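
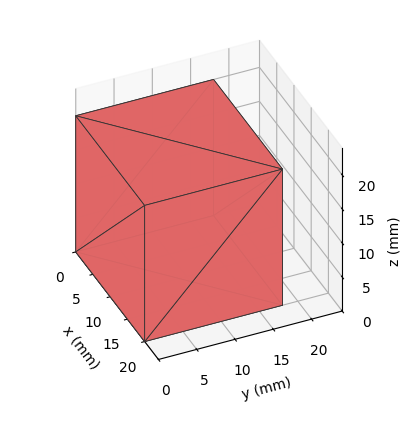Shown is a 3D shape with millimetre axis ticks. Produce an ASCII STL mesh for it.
Reading the render: the shape is a rectangular box, roughly 20 × 18 mm footprint and 20 mm tall (dimensions read to the nearest mm from the axis ticks). For the STL, each face is triangulated and given an outward normal.

solid part
  facet normal 0.0000 0.0000 -1.0000
    outer loop
      vertex 20.00 18.00 0.00
      vertex 20.00 0.00 0.00
      vertex 0.00 0.00 0.00
    endloop
  endfacet
  facet normal 0.0000 0.0000 -1.0000
    outer loop
      vertex 0.00 18.00 0.00
      vertex 20.00 18.00 0.00
      vertex 0.00 0.00 0.00
    endloop
  endfacet
  facet normal 0.0000 0.0000 1.0000
    outer loop
      vertex 0.00 0.00 20.00
      vertex 20.00 0.00 20.00
      vertex 20.00 18.00 20.00
    endloop
  endfacet
  facet normal 0.0000 0.0000 1.0000
    outer loop
      vertex 0.00 0.00 20.00
      vertex 20.00 18.00 20.00
      vertex 0.00 18.00 20.00
    endloop
  endfacet
  facet normal 0.0000 -1.0000 0.0000
    outer loop
      vertex 0.00 0.00 0.00
      vertex 20.00 0.00 0.00
      vertex 20.00 0.00 20.00
    endloop
  endfacet
  facet normal 0.0000 -1.0000 0.0000
    outer loop
      vertex 0.00 0.00 0.00
      vertex 20.00 0.00 20.00
      vertex 0.00 0.00 20.00
    endloop
  endfacet
  facet normal 0.0000 1.0000 0.0000
    outer loop
      vertex 20.00 18.00 20.00
      vertex 20.00 18.00 0.00
      vertex 0.00 18.00 0.00
    endloop
  endfacet
  facet normal 0.0000 1.0000 0.0000
    outer loop
      vertex 0.00 18.00 20.00
      vertex 20.00 18.00 20.00
      vertex 0.00 18.00 0.00
    endloop
  endfacet
  facet normal -1.0000 0.0000 0.0000
    outer loop
      vertex 0.00 18.00 20.00
      vertex 0.00 18.00 0.00
      vertex 0.00 0.00 0.00
    endloop
  endfacet
  facet normal -1.0000 0.0000 0.0000
    outer loop
      vertex 0.00 0.00 20.00
      vertex 0.00 18.00 20.00
      vertex 0.00 0.00 0.00
    endloop
  endfacet
  facet normal 1.0000 0.0000 0.0000
    outer loop
      vertex 20.00 0.00 0.00
      vertex 20.00 18.00 0.00
      vertex 20.00 18.00 20.00
    endloop
  endfacet
  facet normal 1.0000 0.0000 0.0000
    outer loop
      vertex 20.00 0.00 0.00
      vertex 20.00 18.00 20.00
      vertex 20.00 0.00 20.00
    endloop
  endfacet
endsolid part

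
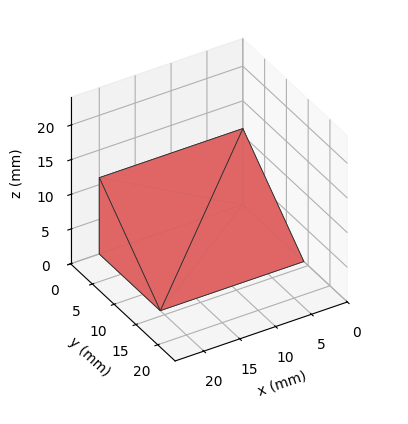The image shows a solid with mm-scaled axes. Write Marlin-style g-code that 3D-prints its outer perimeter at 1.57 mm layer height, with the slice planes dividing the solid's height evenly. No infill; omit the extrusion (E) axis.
Reading the render: the shape is a wedge (ramp): 20 × 14 mm base, rising to 11 mm along the y=0 edge and sloping linearly to z=0 at y=14 (dimensions read to the nearest mm from the axis ticks). For the g-code, the solid's height is divided into equal slices at the stated Δz and each level perimeter traced with G1 moves after a G0 lift.

; perimeter-only toolpath
G21 ; units = mm
G90 ; absolute positioning
G28 ; home
; layer 1
G0 Z1.57
G0 X0.00 Y0.00
G1 X20.00 Y0.00
G1 X20.00 Y12.00
G1 X0.00 Y12.00
G1 X0.00 Y0.00
; layer 2
G0 Z3.14
G0 X0.00 Y0.00
G1 X20.00 Y0.00
G1 X20.00 Y10.00
G1 X0.00 Y10.00
G1 X0.00 Y0.00
; layer 3
G0 Z4.71
G0 X0.00 Y0.00
G1 X20.00 Y0.00
G1 X20.00 Y8.00
G1 X0.00 Y8.00
G1 X0.00 Y0.00
; layer 4
G0 Z6.29
G0 X0.00 Y0.00
G1 X20.00 Y0.00
G1 X20.00 Y6.00
G1 X0.00 Y6.00
G1 X0.00 Y0.00
; layer 5
G0 Z7.86
G0 X0.00 Y0.00
G1 X20.00 Y0.00
G1 X20.00 Y4.00
G1 X0.00 Y4.00
G1 X0.00 Y0.00
; layer 6
G0 Z9.43
G0 X0.00 Y0.00
G1 X20.00 Y0.00
G1 X20.00 Y2.00
G1 X0.00 Y2.00
G1 X0.00 Y0.00
M2 ; end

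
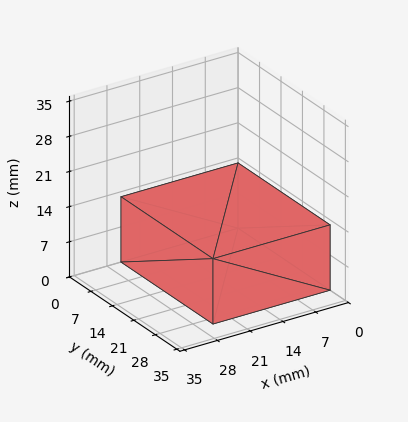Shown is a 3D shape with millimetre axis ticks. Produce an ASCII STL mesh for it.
Reading the render: the shape is a rectangular box, roughly 25 × 30 mm footprint and 13 mm tall (dimensions read to the nearest mm from the axis ticks). For the STL, each face is triangulated and given an outward normal.

solid part
  facet normal 0.0000 0.0000 -1.0000
    outer loop
      vertex 25.0 30.0 0.0
      vertex 25.0 0.0 0.0
      vertex 0.0 0.0 0.0
    endloop
  endfacet
  facet normal 0.0000 0.0000 -1.0000
    outer loop
      vertex 0.0 30.0 0.0
      vertex 25.0 30.0 0.0
      vertex 0.0 0.0 0.0
    endloop
  endfacet
  facet normal 0.0000 0.0000 1.0000
    outer loop
      vertex 0.0 0.0 13.0
      vertex 25.0 0.0 13.0
      vertex 25.0 30.0 13.0
    endloop
  endfacet
  facet normal 0.0000 0.0000 1.0000
    outer loop
      vertex 0.0 0.0 13.0
      vertex 25.0 30.0 13.0
      vertex 0.0 30.0 13.0
    endloop
  endfacet
  facet normal 0.0000 -1.0000 0.0000
    outer loop
      vertex 0.0 0.0 0.0
      vertex 25.0 0.0 0.0
      vertex 25.0 0.0 13.0
    endloop
  endfacet
  facet normal 0.0000 -1.0000 0.0000
    outer loop
      vertex 0.0 0.0 0.0
      vertex 25.0 0.0 13.0
      vertex 0.0 0.0 13.0
    endloop
  endfacet
  facet normal 0.0000 1.0000 0.0000
    outer loop
      vertex 25.0 30.0 13.0
      vertex 25.0 30.0 0.0
      vertex 0.0 30.0 0.0
    endloop
  endfacet
  facet normal 0.0000 1.0000 0.0000
    outer loop
      vertex 0.0 30.0 13.0
      vertex 25.0 30.0 13.0
      vertex 0.0 30.0 0.0
    endloop
  endfacet
  facet normal -1.0000 0.0000 0.0000
    outer loop
      vertex 0.0 30.0 13.0
      vertex 0.0 30.0 0.0
      vertex 0.0 0.0 0.0
    endloop
  endfacet
  facet normal -1.0000 0.0000 0.0000
    outer loop
      vertex 0.0 0.0 13.0
      vertex 0.0 30.0 13.0
      vertex 0.0 0.0 0.0
    endloop
  endfacet
  facet normal 1.0000 0.0000 0.0000
    outer loop
      vertex 25.0 0.0 0.0
      vertex 25.0 30.0 0.0
      vertex 25.0 30.0 13.0
    endloop
  endfacet
  facet normal 1.0000 0.0000 0.0000
    outer loop
      vertex 25.0 0.0 0.0
      vertex 25.0 30.0 13.0
      vertex 25.0 0.0 13.0
    endloop
  endfacet
endsolid part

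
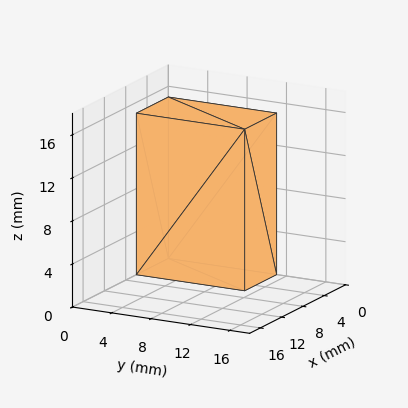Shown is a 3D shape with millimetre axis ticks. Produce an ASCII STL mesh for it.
Reading the render: the shape is a rectangular box, roughly 6 × 11 mm footprint and 15 mm tall (dimensions read to the nearest mm from the axis ticks). For the STL, each face is triangulated and given an outward normal.

solid part
  facet normal 0.0000 0.0000 -1.0000
    outer loop
      vertex 6.0 11.0 0.0
      vertex 6.0 0.0 0.0
      vertex 0.0 0.0 0.0
    endloop
  endfacet
  facet normal 0.0000 0.0000 -1.0000
    outer loop
      vertex 0.0 11.0 0.0
      vertex 6.0 11.0 0.0
      vertex 0.0 0.0 0.0
    endloop
  endfacet
  facet normal 0.0000 0.0000 1.0000
    outer loop
      vertex 0.0 0.0 15.0
      vertex 6.0 0.0 15.0
      vertex 6.0 11.0 15.0
    endloop
  endfacet
  facet normal 0.0000 0.0000 1.0000
    outer loop
      vertex 0.0 0.0 15.0
      vertex 6.0 11.0 15.0
      vertex 0.0 11.0 15.0
    endloop
  endfacet
  facet normal 0.0000 -1.0000 0.0000
    outer loop
      vertex 0.0 0.0 0.0
      vertex 6.0 0.0 0.0
      vertex 6.0 0.0 15.0
    endloop
  endfacet
  facet normal 0.0000 -1.0000 0.0000
    outer loop
      vertex 0.0 0.0 0.0
      vertex 6.0 0.0 15.0
      vertex 0.0 0.0 15.0
    endloop
  endfacet
  facet normal 0.0000 1.0000 0.0000
    outer loop
      vertex 6.0 11.0 15.0
      vertex 6.0 11.0 0.0
      vertex 0.0 11.0 0.0
    endloop
  endfacet
  facet normal 0.0000 1.0000 0.0000
    outer loop
      vertex 0.0 11.0 15.0
      vertex 6.0 11.0 15.0
      vertex 0.0 11.0 0.0
    endloop
  endfacet
  facet normal -1.0000 0.0000 0.0000
    outer loop
      vertex 0.0 11.0 15.0
      vertex 0.0 11.0 0.0
      vertex 0.0 0.0 0.0
    endloop
  endfacet
  facet normal -1.0000 0.0000 0.0000
    outer loop
      vertex 0.0 0.0 15.0
      vertex 0.0 11.0 15.0
      vertex 0.0 0.0 0.0
    endloop
  endfacet
  facet normal 1.0000 0.0000 0.0000
    outer loop
      vertex 6.0 0.0 0.0
      vertex 6.0 11.0 0.0
      vertex 6.0 11.0 15.0
    endloop
  endfacet
  facet normal 1.0000 0.0000 0.0000
    outer loop
      vertex 6.0 0.0 0.0
      vertex 6.0 11.0 15.0
      vertex 6.0 0.0 15.0
    endloop
  endfacet
endsolid part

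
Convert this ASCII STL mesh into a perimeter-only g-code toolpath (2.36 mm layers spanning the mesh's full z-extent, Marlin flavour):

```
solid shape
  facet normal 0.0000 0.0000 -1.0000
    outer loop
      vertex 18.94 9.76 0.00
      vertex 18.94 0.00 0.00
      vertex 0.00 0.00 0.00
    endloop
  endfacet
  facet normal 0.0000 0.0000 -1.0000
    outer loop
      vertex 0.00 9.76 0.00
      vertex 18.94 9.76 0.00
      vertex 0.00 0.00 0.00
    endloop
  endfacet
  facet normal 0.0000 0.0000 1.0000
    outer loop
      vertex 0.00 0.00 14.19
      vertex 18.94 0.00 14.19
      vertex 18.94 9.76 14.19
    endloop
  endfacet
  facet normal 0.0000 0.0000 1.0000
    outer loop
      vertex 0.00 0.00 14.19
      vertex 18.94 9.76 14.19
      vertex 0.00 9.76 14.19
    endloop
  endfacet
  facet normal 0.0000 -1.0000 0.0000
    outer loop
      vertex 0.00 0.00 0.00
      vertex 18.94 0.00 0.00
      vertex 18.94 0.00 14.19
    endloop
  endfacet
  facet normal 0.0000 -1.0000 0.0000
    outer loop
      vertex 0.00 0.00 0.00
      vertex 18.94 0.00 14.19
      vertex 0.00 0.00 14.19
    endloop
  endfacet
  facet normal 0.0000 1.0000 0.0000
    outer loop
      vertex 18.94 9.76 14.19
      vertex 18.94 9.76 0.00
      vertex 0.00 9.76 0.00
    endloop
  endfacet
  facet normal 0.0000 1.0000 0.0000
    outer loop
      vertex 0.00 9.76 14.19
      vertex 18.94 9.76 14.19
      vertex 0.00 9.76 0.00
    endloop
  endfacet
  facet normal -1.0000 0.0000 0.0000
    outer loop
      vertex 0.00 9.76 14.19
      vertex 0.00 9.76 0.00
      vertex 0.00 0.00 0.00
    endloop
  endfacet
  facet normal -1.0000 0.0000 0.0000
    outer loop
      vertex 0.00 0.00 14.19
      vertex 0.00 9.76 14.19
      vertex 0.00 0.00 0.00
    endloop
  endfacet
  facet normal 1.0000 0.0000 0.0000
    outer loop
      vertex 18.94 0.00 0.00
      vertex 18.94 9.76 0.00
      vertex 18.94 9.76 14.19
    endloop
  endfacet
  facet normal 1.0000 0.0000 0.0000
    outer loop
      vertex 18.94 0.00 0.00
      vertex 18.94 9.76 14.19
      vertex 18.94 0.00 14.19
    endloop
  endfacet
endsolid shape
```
; perimeter-only toolpath
G21 ; units = mm
G90 ; absolute positioning
G28 ; home
; layer 1
G0 Z2.36
G0 X0.00 Y0.00
G1 X18.94 Y0.00
G1 X18.94 Y9.76
G1 X0.00 Y9.76
G1 X0.00 Y0.00
; layer 2
G0 Z4.73
G0 X0.00 Y0.00
G1 X18.94 Y0.00
G1 X18.94 Y9.76
G1 X0.00 Y9.76
G1 X0.00 Y0.00
; layer 3
G0 Z7.09
G0 X0.00 Y0.00
G1 X18.94 Y0.00
G1 X18.94 Y9.76
G1 X0.00 Y9.76
G1 X0.00 Y0.00
; layer 4
G0 Z9.46
G0 X0.00 Y0.00
G1 X18.94 Y0.00
G1 X18.94 Y9.76
G1 X0.00 Y9.76
G1 X0.00 Y0.00
; layer 5
G0 Z11.82
G0 X0.00 Y0.00
G1 X18.94 Y0.00
G1 X18.94 Y9.76
G1 X0.00 Y9.76
G1 X0.00 Y0.00
; layer 6
G0 Z14.19
G0 X0.00 Y0.00
G1 X18.94 Y0.00
G1 X18.94 Y9.76
G1 X0.00 Y9.76
G1 X0.00 Y0.00
M2 ; end

The solid is a rectangular box, roughly 18.9 × 9.76 mm footprint and 14.2 mm tall. Slicing at Δz = 2.36 mm — 6 equal slices spanning the solid's height, so layer i sits at z = i·h/6 — gives 6 non-empty perimeters. Each is a 4-segment closed polygon; G0 lifts to the layer z and rapids to the start vertex, then G1 traces the edges.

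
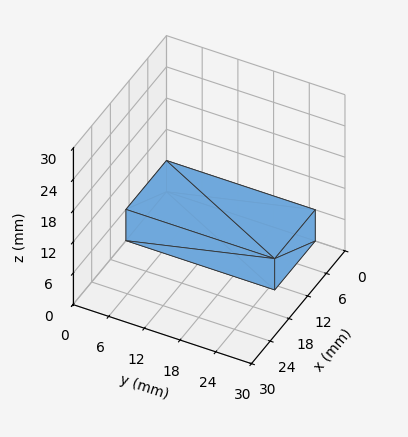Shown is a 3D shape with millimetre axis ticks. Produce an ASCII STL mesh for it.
Reading the render: the shape is a rectangular box, roughly 13 × 25 mm footprint and 6 mm tall (dimensions read to the nearest mm from the axis ticks). For the STL, each face is triangulated and given an outward normal.

solid part
  facet normal 0.0000 0.0000 -1.0000
    outer loop
      vertex 13.000 25.000 0.000
      vertex 13.000 0.000 0.000
      vertex 0.000 0.000 0.000
    endloop
  endfacet
  facet normal 0.0000 0.0000 -1.0000
    outer loop
      vertex 0.000 25.000 0.000
      vertex 13.000 25.000 0.000
      vertex 0.000 0.000 0.000
    endloop
  endfacet
  facet normal 0.0000 0.0000 1.0000
    outer loop
      vertex 0.000 0.000 6.000
      vertex 13.000 0.000 6.000
      vertex 13.000 25.000 6.000
    endloop
  endfacet
  facet normal 0.0000 0.0000 1.0000
    outer loop
      vertex 0.000 0.000 6.000
      vertex 13.000 25.000 6.000
      vertex 0.000 25.000 6.000
    endloop
  endfacet
  facet normal 0.0000 -1.0000 0.0000
    outer loop
      vertex 0.000 0.000 0.000
      vertex 13.000 0.000 0.000
      vertex 13.000 0.000 6.000
    endloop
  endfacet
  facet normal 0.0000 -1.0000 0.0000
    outer loop
      vertex 0.000 0.000 0.000
      vertex 13.000 0.000 6.000
      vertex 0.000 0.000 6.000
    endloop
  endfacet
  facet normal 0.0000 1.0000 0.0000
    outer loop
      vertex 13.000 25.000 6.000
      vertex 13.000 25.000 0.000
      vertex 0.000 25.000 0.000
    endloop
  endfacet
  facet normal 0.0000 1.0000 0.0000
    outer loop
      vertex 0.000 25.000 6.000
      vertex 13.000 25.000 6.000
      vertex 0.000 25.000 0.000
    endloop
  endfacet
  facet normal -1.0000 0.0000 0.0000
    outer loop
      vertex 0.000 25.000 6.000
      vertex 0.000 25.000 0.000
      vertex 0.000 0.000 0.000
    endloop
  endfacet
  facet normal -1.0000 0.0000 0.0000
    outer loop
      vertex 0.000 0.000 6.000
      vertex 0.000 25.000 6.000
      vertex 0.000 0.000 0.000
    endloop
  endfacet
  facet normal 1.0000 0.0000 0.0000
    outer loop
      vertex 13.000 0.000 0.000
      vertex 13.000 25.000 0.000
      vertex 13.000 25.000 6.000
    endloop
  endfacet
  facet normal 1.0000 0.0000 0.0000
    outer loop
      vertex 13.000 0.000 0.000
      vertex 13.000 25.000 6.000
      vertex 13.000 0.000 6.000
    endloop
  endfacet
endsolid part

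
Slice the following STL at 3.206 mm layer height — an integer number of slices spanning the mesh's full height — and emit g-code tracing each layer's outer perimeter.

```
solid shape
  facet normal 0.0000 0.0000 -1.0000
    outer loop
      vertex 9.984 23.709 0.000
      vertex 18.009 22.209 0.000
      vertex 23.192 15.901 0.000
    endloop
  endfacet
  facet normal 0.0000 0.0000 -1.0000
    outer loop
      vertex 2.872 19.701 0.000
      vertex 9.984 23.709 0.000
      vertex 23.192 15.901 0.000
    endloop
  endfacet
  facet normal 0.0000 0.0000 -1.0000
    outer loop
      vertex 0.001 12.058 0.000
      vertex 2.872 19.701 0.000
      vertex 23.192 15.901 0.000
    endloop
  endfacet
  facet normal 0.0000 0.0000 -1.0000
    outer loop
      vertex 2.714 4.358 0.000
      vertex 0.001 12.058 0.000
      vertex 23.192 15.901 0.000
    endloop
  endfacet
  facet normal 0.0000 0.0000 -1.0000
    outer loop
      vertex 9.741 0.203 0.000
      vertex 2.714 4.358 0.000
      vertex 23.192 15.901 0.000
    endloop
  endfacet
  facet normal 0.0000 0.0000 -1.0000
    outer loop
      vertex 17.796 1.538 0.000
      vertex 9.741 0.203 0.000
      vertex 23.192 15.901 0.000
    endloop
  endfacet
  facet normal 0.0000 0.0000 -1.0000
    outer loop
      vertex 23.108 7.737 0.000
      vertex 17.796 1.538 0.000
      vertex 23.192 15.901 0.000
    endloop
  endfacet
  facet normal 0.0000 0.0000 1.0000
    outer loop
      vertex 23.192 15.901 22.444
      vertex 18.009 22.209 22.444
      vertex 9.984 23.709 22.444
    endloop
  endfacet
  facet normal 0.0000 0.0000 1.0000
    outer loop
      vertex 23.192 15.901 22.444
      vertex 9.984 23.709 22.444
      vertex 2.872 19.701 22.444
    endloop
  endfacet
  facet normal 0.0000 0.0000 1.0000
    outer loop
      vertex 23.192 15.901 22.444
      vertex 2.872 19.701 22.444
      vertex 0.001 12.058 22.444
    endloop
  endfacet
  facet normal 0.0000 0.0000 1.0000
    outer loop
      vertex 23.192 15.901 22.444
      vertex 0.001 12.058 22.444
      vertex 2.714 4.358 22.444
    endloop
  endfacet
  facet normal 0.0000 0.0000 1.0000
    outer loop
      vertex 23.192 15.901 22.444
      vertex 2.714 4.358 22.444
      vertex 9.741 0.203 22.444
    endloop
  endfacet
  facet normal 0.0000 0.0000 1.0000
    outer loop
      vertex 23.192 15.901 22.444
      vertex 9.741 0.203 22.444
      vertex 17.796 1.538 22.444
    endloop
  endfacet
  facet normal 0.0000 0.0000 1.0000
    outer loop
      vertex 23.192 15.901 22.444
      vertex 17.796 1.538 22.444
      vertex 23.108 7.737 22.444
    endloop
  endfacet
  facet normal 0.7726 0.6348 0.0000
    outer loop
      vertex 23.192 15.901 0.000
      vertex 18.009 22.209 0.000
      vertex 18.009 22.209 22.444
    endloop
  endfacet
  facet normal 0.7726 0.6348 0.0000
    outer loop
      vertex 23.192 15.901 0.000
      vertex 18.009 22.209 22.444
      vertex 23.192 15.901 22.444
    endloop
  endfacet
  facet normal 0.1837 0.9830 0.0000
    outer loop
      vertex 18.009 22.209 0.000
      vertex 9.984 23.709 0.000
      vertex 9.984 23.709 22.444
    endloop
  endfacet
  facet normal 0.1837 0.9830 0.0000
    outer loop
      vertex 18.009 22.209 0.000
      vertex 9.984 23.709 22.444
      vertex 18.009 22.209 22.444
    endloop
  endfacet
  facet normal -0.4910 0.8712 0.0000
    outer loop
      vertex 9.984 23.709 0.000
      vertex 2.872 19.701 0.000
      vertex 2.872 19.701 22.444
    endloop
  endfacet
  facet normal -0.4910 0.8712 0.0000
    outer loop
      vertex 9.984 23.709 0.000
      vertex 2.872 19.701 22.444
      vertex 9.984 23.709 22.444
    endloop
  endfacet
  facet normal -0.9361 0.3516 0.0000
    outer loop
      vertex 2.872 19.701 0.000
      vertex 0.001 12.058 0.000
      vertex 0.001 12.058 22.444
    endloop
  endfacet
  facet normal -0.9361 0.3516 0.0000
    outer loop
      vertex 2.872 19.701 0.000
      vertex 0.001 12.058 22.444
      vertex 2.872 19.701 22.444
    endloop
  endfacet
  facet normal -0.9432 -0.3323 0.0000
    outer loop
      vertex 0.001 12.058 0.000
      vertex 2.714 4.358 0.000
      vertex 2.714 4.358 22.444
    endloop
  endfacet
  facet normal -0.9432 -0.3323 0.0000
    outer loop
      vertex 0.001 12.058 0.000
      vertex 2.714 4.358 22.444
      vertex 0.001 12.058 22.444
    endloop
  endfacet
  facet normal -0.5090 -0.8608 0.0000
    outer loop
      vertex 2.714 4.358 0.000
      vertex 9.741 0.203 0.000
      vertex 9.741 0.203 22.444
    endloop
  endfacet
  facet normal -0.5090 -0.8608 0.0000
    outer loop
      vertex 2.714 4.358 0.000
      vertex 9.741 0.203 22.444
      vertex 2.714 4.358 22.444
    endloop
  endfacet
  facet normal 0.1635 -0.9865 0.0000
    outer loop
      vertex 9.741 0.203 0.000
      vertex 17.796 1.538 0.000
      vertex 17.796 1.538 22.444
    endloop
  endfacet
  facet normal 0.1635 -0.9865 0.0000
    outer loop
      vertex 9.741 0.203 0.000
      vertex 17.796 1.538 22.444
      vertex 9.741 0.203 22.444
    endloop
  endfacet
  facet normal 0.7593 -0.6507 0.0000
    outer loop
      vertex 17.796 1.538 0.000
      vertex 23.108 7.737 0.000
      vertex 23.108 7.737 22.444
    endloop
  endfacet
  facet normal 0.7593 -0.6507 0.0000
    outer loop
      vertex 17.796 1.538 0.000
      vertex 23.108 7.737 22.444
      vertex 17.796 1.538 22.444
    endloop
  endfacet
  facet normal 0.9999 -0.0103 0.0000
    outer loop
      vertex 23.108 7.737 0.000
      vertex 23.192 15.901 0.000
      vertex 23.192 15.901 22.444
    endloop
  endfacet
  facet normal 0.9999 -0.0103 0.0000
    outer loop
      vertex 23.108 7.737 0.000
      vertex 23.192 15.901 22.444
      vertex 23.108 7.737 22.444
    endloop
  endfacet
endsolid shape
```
; perimeter-only toolpath
G21 ; units = mm
G90 ; absolute positioning
G28 ; home
; layer 1
G0 Z3.206
G0 X23.192 Y15.901
G1 X18.009 Y22.209
G1 X9.984 Y23.709
G1 X2.872 Y19.701
G1 X0.001 Y12.058
G1 X2.714 Y4.358
G1 X9.741 Y0.203
G1 X17.796 Y1.538
G1 X23.108 Y7.737
G1 X23.192 Y15.901
; layer 2
G0 Z6.413
G0 X23.192 Y15.901
G1 X18.009 Y22.209
G1 X9.984 Y23.709
G1 X2.872 Y19.701
G1 X0.001 Y12.058
G1 X2.714 Y4.358
G1 X9.741 Y0.203
G1 X17.796 Y1.538
G1 X23.108 Y7.737
G1 X23.192 Y15.901
; layer 3
G0 Z9.619
G0 X23.192 Y15.901
G1 X18.009 Y22.209
G1 X9.984 Y23.709
G1 X2.872 Y19.701
G1 X0.001 Y12.058
G1 X2.714 Y4.358
G1 X9.741 Y0.203
G1 X17.796 Y1.538
G1 X23.108 Y7.737
G1 X23.192 Y15.901
; layer 4
G0 Z12.825
G0 X23.192 Y15.901
G1 X18.009 Y22.209
G1 X9.984 Y23.709
G1 X2.872 Y19.701
G1 X0.001 Y12.058
G1 X2.714 Y4.358
G1 X9.741 Y0.203
G1 X17.796 Y1.538
G1 X23.108 Y7.737
G1 X23.192 Y15.901
; layer 5
G0 Z16.031
G0 X23.192 Y15.901
G1 X18.009 Y22.209
G1 X9.984 Y23.709
G1 X2.872 Y19.701
G1 X0.001 Y12.058
G1 X2.714 Y4.358
G1 X9.741 Y0.203
G1 X17.796 Y1.538
G1 X23.108 Y7.737
G1 X23.192 Y15.901
; layer 6
G0 Z19.238
G0 X23.192 Y15.901
G1 X18.009 Y22.209
G1 X9.984 Y23.709
G1 X2.872 Y19.701
G1 X0.001 Y12.058
G1 X2.714 Y4.358
G1 X9.741 Y0.203
G1 X17.796 Y1.538
G1 X23.108 Y7.737
G1 X23.192 Y15.901
; layer 7
G0 Z22.444
G0 X23.192 Y15.901
G1 X18.009 Y22.209
G1 X9.984 Y23.709
G1 X2.872 Y19.701
G1 X0.001 Y12.058
G1 X2.714 Y4.358
G1 X9.741 Y0.203
G1 X17.796 Y1.538
G1 X23.108 Y7.737
G1 X23.192 Y15.901
M2 ; end

The solid is a regular 9-sided prism (a cylinder approximated with 9 flat sides), circumscribed radius ≈ 11.9 mm, height ≈ 22.4 mm. Slicing at Δz = 3.206 mm — 7 equal slices spanning the solid's height, so layer i sits at z = i·h/7 — gives 7 non-empty perimeters. Each is a 9-segment closed polygon; G0 lifts to the layer z and rapids to the start vertex, then G1 traces the edges.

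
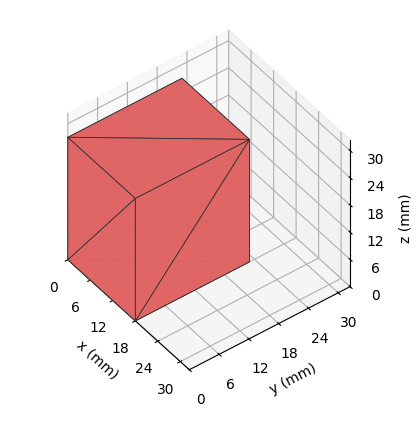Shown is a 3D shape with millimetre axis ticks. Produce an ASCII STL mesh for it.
Reading the render: the shape is a rectangular box, roughly 18 × 23 mm footprint and 27 mm tall (dimensions read to the nearest mm from the axis ticks). For the STL, each face is triangulated and given an outward normal.

solid part
  facet normal 0.0000 0.0000 -1.0000
    outer loop
      vertex 18.0 23.0 0.0
      vertex 18.0 0.0 0.0
      vertex 0.0 0.0 0.0
    endloop
  endfacet
  facet normal 0.0000 0.0000 -1.0000
    outer loop
      vertex 0.0 23.0 0.0
      vertex 18.0 23.0 0.0
      vertex 0.0 0.0 0.0
    endloop
  endfacet
  facet normal 0.0000 0.0000 1.0000
    outer loop
      vertex 0.0 0.0 27.0
      vertex 18.0 0.0 27.0
      vertex 18.0 23.0 27.0
    endloop
  endfacet
  facet normal 0.0000 0.0000 1.0000
    outer loop
      vertex 0.0 0.0 27.0
      vertex 18.0 23.0 27.0
      vertex 0.0 23.0 27.0
    endloop
  endfacet
  facet normal 0.0000 -1.0000 0.0000
    outer loop
      vertex 0.0 0.0 0.0
      vertex 18.0 0.0 0.0
      vertex 18.0 0.0 27.0
    endloop
  endfacet
  facet normal 0.0000 -1.0000 0.0000
    outer loop
      vertex 0.0 0.0 0.0
      vertex 18.0 0.0 27.0
      vertex 0.0 0.0 27.0
    endloop
  endfacet
  facet normal 0.0000 1.0000 0.0000
    outer loop
      vertex 18.0 23.0 27.0
      vertex 18.0 23.0 0.0
      vertex 0.0 23.0 0.0
    endloop
  endfacet
  facet normal 0.0000 1.0000 0.0000
    outer loop
      vertex 0.0 23.0 27.0
      vertex 18.0 23.0 27.0
      vertex 0.0 23.0 0.0
    endloop
  endfacet
  facet normal -1.0000 0.0000 0.0000
    outer loop
      vertex 0.0 23.0 27.0
      vertex 0.0 23.0 0.0
      vertex 0.0 0.0 0.0
    endloop
  endfacet
  facet normal -1.0000 0.0000 0.0000
    outer loop
      vertex 0.0 0.0 27.0
      vertex 0.0 23.0 27.0
      vertex 0.0 0.0 0.0
    endloop
  endfacet
  facet normal 1.0000 0.0000 0.0000
    outer loop
      vertex 18.0 0.0 0.0
      vertex 18.0 23.0 0.0
      vertex 18.0 23.0 27.0
    endloop
  endfacet
  facet normal 1.0000 0.0000 0.0000
    outer loop
      vertex 18.0 0.0 0.0
      vertex 18.0 23.0 27.0
      vertex 18.0 0.0 27.0
    endloop
  endfacet
endsolid part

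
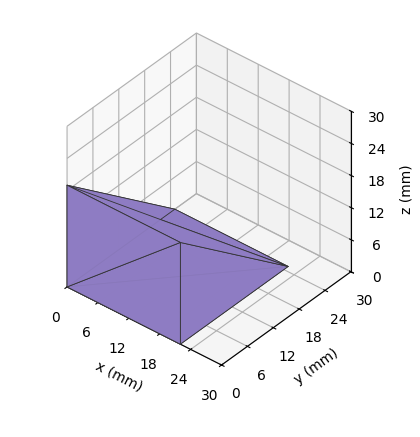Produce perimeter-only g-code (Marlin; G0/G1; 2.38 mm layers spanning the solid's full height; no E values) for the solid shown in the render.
Reading the render: the shape is a wedge (ramp): 22 × 25 mm base, rising to 19 mm along the y=0 edge and sloping linearly to z=0 at y=25 (dimensions read to the nearest mm from the axis ticks). For the g-code, the solid's height is divided into equal slices at the stated Δz and each level perimeter traced with G1 moves after a G0 lift.

; perimeter-only toolpath
G21 ; units = mm
G90 ; absolute positioning
G28 ; home
; layer 1
G0 Z2.38
G0 X0.00 Y0.00
G1 X22.00 Y0.00
G1 X22.00 Y21.88
G1 X0.00 Y21.88
G1 X0.00 Y0.00
; layer 2
G0 Z4.75
G0 X0.00 Y0.00
G1 X22.00 Y0.00
G1 X22.00 Y18.75
G1 X0.00 Y18.75
G1 X0.00 Y0.00
; layer 3
G0 Z7.12
G0 X0.00 Y0.00
G1 X22.00 Y0.00
G1 X22.00 Y15.62
G1 X0.00 Y15.62
G1 X0.00 Y0.00
; layer 4
G0 Z9.50
G0 X0.00 Y0.00
G1 X22.00 Y0.00
G1 X22.00 Y12.50
G1 X0.00 Y12.50
G1 X0.00 Y0.00
; layer 5
G0 Z11.88
G0 X0.00 Y0.00
G1 X22.00 Y0.00
G1 X22.00 Y9.38
G1 X0.00 Y9.38
G1 X0.00 Y0.00
; layer 6
G0 Z14.25
G0 X0.00 Y0.00
G1 X22.00 Y0.00
G1 X22.00 Y6.25
G1 X0.00 Y6.25
G1 X0.00 Y0.00
; layer 7
G0 Z16.62
G0 X0.00 Y0.00
G1 X22.00 Y0.00
G1 X22.00 Y3.12
G1 X0.00 Y3.12
G1 X0.00 Y0.00
M2 ; end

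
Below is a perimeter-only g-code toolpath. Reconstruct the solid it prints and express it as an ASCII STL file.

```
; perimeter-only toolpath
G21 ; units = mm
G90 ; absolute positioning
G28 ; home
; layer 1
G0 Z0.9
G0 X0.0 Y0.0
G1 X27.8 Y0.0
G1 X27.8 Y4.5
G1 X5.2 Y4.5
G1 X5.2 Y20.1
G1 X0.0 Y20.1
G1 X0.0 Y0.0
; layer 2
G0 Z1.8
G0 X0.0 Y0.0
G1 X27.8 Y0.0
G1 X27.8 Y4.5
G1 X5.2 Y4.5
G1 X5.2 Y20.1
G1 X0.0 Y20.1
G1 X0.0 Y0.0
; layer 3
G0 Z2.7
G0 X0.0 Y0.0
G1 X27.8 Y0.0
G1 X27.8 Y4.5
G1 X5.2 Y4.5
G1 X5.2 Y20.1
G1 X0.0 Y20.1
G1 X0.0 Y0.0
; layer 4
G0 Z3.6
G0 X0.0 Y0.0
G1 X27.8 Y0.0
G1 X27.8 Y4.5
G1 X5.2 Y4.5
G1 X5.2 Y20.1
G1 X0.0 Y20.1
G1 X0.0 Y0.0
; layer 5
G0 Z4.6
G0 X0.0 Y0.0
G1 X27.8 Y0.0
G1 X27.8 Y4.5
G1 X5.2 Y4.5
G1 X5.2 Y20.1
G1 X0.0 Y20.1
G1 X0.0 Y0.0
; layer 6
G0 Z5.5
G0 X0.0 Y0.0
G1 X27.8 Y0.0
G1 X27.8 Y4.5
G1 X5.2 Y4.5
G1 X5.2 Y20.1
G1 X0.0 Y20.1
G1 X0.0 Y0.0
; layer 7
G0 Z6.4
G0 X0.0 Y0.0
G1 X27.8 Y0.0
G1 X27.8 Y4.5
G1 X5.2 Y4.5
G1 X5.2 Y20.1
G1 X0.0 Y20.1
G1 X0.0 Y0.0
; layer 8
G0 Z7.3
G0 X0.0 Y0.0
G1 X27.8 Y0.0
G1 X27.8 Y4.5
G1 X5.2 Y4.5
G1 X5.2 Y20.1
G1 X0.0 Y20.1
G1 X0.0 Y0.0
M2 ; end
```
solid part
  facet normal 0.0000 0.0000 -1.0000
    outer loop
      vertex 27.8 4.5 0.0
      vertex 27.8 0.0 0.0
      vertex 0.0 0.0 0.0
    endloop
  endfacet
  facet normal 0.0000 0.0000 -1.0000
    outer loop
      vertex 5.2 4.5 0.0
      vertex 27.8 4.5 0.0
      vertex 0.0 0.0 0.0
    endloop
  endfacet
  facet normal 0.0000 0.0000 -1.0000
    outer loop
      vertex 5.2 20.1 0.0
      vertex 5.2 4.5 0.0
      vertex 0.0 0.0 0.0
    endloop
  endfacet
  facet normal 0.0000 0.0000 -1.0000
    outer loop
      vertex 0.0 20.1 0.0
      vertex 5.2 20.1 0.0
      vertex 0.0 0.0 0.0
    endloop
  endfacet
  facet normal 0.0000 0.0000 1.0000
    outer loop
      vertex 0.0 0.0 7.3
      vertex 27.8 0.0 7.3
      vertex 27.8 4.5 7.3
    endloop
  endfacet
  facet normal 0.0000 0.0000 1.0000
    outer loop
      vertex 0.0 0.0 7.3
      vertex 27.8 4.5 7.3
      vertex 5.2 4.5 7.3
    endloop
  endfacet
  facet normal 0.0000 0.0000 1.0000
    outer loop
      vertex 0.0 0.0 7.3
      vertex 5.2 4.5 7.3
      vertex 5.2 20.1 7.3
    endloop
  endfacet
  facet normal 0.0000 0.0000 1.0000
    outer loop
      vertex 0.0 0.0 7.3
      vertex 5.2 20.1 7.3
      vertex 0.0 20.1 7.3
    endloop
  endfacet
  facet normal 0.0000 -1.0000 0.0000
    outer loop
      vertex 0.0 0.0 0.0
      vertex 27.8 0.0 0.0
      vertex 27.8 0.0 7.3
    endloop
  endfacet
  facet normal 0.0000 -1.0000 0.0000
    outer loop
      vertex 0.0 0.0 0.0
      vertex 27.8 0.0 7.3
      vertex 0.0 0.0 7.3
    endloop
  endfacet
  facet normal 1.0000 0.0000 0.0000
    outer loop
      vertex 27.8 0.0 0.0
      vertex 27.8 4.5 0.0
      vertex 27.8 4.5 7.3
    endloop
  endfacet
  facet normal 1.0000 0.0000 0.0000
    outer loop
      vertex 27.8 0.0 0.0
      vertex 27.8 4.5 7.3
      vertex 27.8 0.0 7.3
    endloop
  endfacet
  facet normal 0.0000 1.0000 0.0000
    outer loop
      vertex 27.8 4.5 0.0
      vertex 5.2 4.5 0.0
      vertex 5.2 4.5 7.3
    endloop
  endfacet
  facet normal 0.0000 1.0000 0.0000
    outer loop
      vertex 27.8 4.5 0.0
      vertex 5.2 4.5 7.3
      vertex 27.8 4.5 7.3
    endloop
  endfacet
  facet normal 1.0000 0.0000 0.0000
    outer loop
      vertex 5.2 4.5 0.0
      vertex 5.2 20.1 0.0
      vertex 5.2 20.1 7.3
    endloop
  endfacet
  facet normal 1.0000 0.0000 0.0000
    outer loop
      vertex 5.2 4.5 0.0
      vertex 5.2 20.1 7.3
      vertex 5.2 4.5 7.3
    endloop
  endfacet
  facet normal 0.0000 1.0000 0.0000
    outer loop
      vertex 5.2 20.1 0.0
      vertex 0.0 20.1 0.0
      vertex 0.0 20.1 7.3
    endloop
  endfacet
  facet normal 0.0000 1.0000 0.0000
    outer loop
      vertex 5.2 20.1 0.0
      vertex 0.0 20.1 7.3
      vertex 5.2 20.1 7.3
    endloop
  endfacet
  facet normal -1.0000 0.0000 0.0000
    outer loop
      vertex 0.0 20.1 0.0
      vertex 0.0 0.0 0.0
      vertex 0.0 0.0 7.3
    endloop
  endfacet
  facet normal -1.0000 0.0000 0.0000
    outer loop
      vertex 0.0 20.1 0.0
      vertex 0.0 0.0 7.3
      vertex 0.0 20.1 7.3
    endloop
  endfacet
endsolid part

The G0 Z moves step by Δz≈0.9 mm. Every layer's G1 loop is the same polygon, so the solid is a straight extrusion of it from z=0 to z≈7.3. Closing with flat bottom and top caps and triangulating gives 20 facets — an L-shaped prism: outer 27.8 × 20.1 mm, arm thicknesses ≈ 4.5 mm (horizontal) and 5.2 mm (vertical), extruded 7.3 mm in z.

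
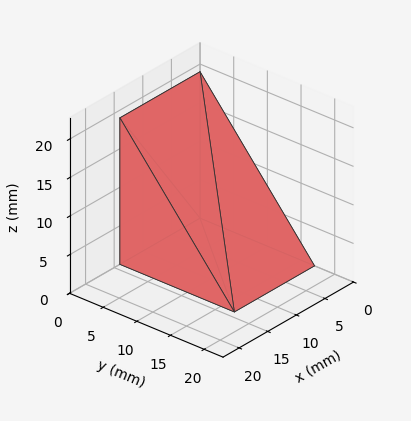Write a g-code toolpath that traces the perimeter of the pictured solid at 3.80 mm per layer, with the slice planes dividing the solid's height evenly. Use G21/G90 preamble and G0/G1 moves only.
Reading the render: the shape is a wedge (ramp): 14 × 17 mm base, rising to 19 mm along the y=0 edge and sloping linearly to z=0 at y=17 (dimensions read to the nearest mm from the axis ticks). For the g-code, the solid's height is divided into equal slices at the stated Δz and each level perimeter traced with G1 moves after a G0 lift.

; perimeter-only toolpath
G21 ; units = mm
G90 ; absolute positioning
G28 ; home
; layer 1
G0 Z3.80
G0 X0.00 Y0.00
G1 X14.00 Y0.00
G1 X14.00 Y13.60
G1 X0.00 Y13.60
G1 X0.00 Y0.00
; layer 2
G0 Z7.60
G0 X0.00 Y0.00
G1 X14.00 Y0.00
G1 X14.00 Y10.20
G1 X0.00 Y10.20
G1 X0.00 Y0.00
; layer 3
G0 Z11.40
G0 X0.00 Y0.00
G1 X14.00 Y0.00
G1 X14.00 Y6.80
G1 X0.00 Y6.80
G1 X0.00 Y0.00
; layer 4
G0 Z15.20
G0 X0.00 Y0.00
G1 X14.00 Y0.00
G1 X14.00 Y3.40
G1 X0.00 Y3.40
G1 X0.00 Y0.00
M2 ; end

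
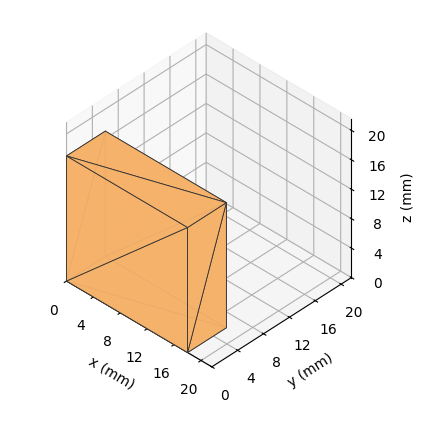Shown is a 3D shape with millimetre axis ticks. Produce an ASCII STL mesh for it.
Reading the render: the shape is a rectangular box, roughly 18 × 6 mm footprint and 17 mm tall (dimensions read to the nearest mm from the axis ticks). For the STL, each face is triangulated and given an outward normal.

solid part
  facet normal 0.0000 0.0000 -1.0000
    outer loop
      vertex 18.0 6.0 0.0
      vertex 18.0 0.0 0.0
      vertex 0.0 0.0 0.0
    endloop
  endfacet
  facet normal 0.0000 0.0000 -1.0000
    outer loop
      vertex 0.0 6.0 0.0
      vertex 18.0 6.0 0.0
      vertex 0.0 0.0 0.0
    endloop
  endfacet
  facet normal 0.0000 0.0000 1.0000
    outer loop
      vertex 0.0 0.0 17.0
      vertex 18.0 0.0 17.0
      vertex 18.0 6.0 17.0
    endloop
  endfacet
  facet normal 0.0000 0.0000 1.0000
    outer loop
      vertex 0.0 0.0 17.0
      vertex 18.0 6.0 17.0
      vertex 0.0 6.0 17.0
    endloop
  endfacet
  facet normal 0.0000 -1.0000 0.0000
    outer loop
      vertex 0.0 0.0 0.0
      vertex 18.0 0.0 0.0
      vertex 18.0 0.0 17.0
    endloop
  endfacet
  facet normal 0.0000 -1.0000 0.0000
    outer loop
      vertex 0.0 0.0 0.0
      vertex 18.0 0.0 17.0
      vertex 0.0 0.0 17.0
    endloop
  endfacet
  facet normal 0.0000 1.0000 0.0000
    outer loop
      vertex 18.0 6.0 17.0
      vertex 18.0 6.0 0.0
      vertex 0.0 6.0 0.0
    endloop
  endfacet
  facet normal 0.0000 1.0000 0.0000
    outer loop
      vertex 0.0 6.0 17.0
      vertex 18.0 6.0 17.0
      vertex 0.0 6.0 0.0
    endloop
  endfacet
  facet normal -1.0000 0.0000 0.0000
    outer loop
      vertex 0.0 6.0 17.0
      vertex 0.0 6.0 0.0
      vertex 0.0 0.0 0.0
    endloop
  endfacet
  facet normal -1.0000 0.0000 0.0000
    outer loop
      vertex 0.0 0.0 17.0
      vertex 0.0 6.0 17.0
      vertex 0.0 0.0 0.0
    endloop
  endfacet
  facet normal 1.0000 0.0000 0.0000
    outer loop
      vertex 18.0 0.0 0.0
      vertex 18.0 6.0 0.0
      vertex 18.0 6.0 17.0
    endloop
  endfacet
  facet normal 1.0000 0.0000 0.0000
    outer loop
      vertex 18.0 0.0 0.0
      vertex 18.0 6.0 17.0
      vertex 18.0 0.0 17.0
    endloop
  endfacet
endsolid part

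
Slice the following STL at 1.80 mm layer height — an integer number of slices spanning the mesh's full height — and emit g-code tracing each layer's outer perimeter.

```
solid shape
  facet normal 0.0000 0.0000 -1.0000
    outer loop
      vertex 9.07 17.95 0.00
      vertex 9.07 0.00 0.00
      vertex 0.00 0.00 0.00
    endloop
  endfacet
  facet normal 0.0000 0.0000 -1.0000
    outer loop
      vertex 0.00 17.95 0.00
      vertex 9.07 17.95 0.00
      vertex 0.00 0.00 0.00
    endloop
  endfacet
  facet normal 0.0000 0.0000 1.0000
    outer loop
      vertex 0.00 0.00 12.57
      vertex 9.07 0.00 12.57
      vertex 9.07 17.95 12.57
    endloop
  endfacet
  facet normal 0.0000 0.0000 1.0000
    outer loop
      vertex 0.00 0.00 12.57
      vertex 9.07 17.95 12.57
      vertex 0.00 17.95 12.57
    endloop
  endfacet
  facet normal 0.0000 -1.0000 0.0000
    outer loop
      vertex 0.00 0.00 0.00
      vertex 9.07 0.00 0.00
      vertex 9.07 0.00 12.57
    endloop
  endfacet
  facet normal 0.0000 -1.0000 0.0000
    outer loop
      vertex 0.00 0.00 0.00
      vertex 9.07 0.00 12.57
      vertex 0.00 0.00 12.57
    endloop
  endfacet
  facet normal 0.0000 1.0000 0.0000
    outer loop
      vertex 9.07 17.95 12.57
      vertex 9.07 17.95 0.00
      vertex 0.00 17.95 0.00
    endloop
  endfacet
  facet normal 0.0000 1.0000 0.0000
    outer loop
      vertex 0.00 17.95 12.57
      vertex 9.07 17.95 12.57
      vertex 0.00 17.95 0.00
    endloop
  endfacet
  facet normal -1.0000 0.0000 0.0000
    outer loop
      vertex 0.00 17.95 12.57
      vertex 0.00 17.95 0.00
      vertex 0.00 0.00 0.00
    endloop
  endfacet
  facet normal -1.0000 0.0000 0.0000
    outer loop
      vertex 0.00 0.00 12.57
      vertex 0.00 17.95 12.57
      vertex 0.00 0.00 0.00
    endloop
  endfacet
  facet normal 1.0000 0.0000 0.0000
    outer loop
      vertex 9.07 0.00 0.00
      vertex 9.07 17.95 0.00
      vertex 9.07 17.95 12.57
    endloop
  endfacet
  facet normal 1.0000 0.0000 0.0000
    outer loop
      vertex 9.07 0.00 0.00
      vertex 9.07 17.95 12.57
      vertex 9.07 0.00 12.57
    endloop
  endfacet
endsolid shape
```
; perimeter-only toolpath
G21 ; units = mm
G90 ; absolute positioning
G28 ; home
; layer 1
G0 Z1.80
G0 X0.00 Y0.00
G1 X9.07 Y0.00
G1 X9.07 Y17.95
G1 X0.00 Y17.95
G1 X0.00 Y0.00
; layer 2
G0 Z3.59
G0 X0.00 Y0.00
G1 X9.07 Y0.00
G1 X9.07 Y17.95
G1 X0.00 Y17.95
G1 X0.00 Y0.00
; layer 3
G0 Z5.39
G0 X0.00 Y0.00
G1 X9.07 Y0.00
G1 X9.07 Y17.95
G1 X0.00 Y17.95
G1 X0.00 Y0.00
; layer 4
G0 Z7.18
G0 X0.00 Y0.00
G1 X9.07 Y0.00
G1 X9.07 Y17.95
G1 X0.00 Y17.95
G1 X0.00 Y0.00
; layer 5
G0 Z8.98
G0 X0.00 Y0.00
G1 X9.07 Y0.00
G1 X9.07 Y17.95
G1 X0.00 Y17.95
G1 X0.00 Y0.00
; layer 6
G0 Z10.77
G0 X0.00 Y0.00
G1 X9.07 Y0.00
G1 X9.07 Y17.95
G1 X0.00 Y17.95
G1 X0.00 Y0.00
; layer 7
G0 Z12.57
G0 X0.00 Y0.00
G1 X9.07 Y0.00
G1 X9.07 Y17.95
G1 X0.00 Y17.95
G1 X0.00 Y0.00
M2 ; end

The solid is a rectangular box, roughly 9.07 × 17.9 mm footprint and 12.6 mm tall. Slicing at Δz = 1.80 mm — 7 equal slices spanning the solid's height, so layer i sits at z = i·h/7 — gives 7 non-empty perimeters. Each is a 4-segment closed polygon; G0 lifts to the layer z and rapids to the start vertex, then G1 traces the edges.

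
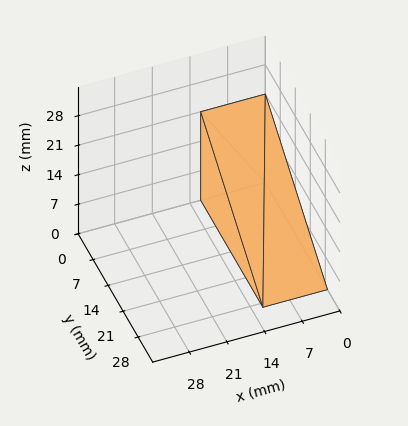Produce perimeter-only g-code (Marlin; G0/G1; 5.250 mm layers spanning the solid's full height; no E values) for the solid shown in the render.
Reading the render: the shape is a wedge (ramp): 12 × 29 mm base, rising to 21 mm along the y=0 edge and sloping linearly to z=0 at y=29 (dimensions read to the nearest mm from the axis ticks). For the g-code, the solid's height is divided into equal slices at the stated Δz and each level perimeter traced with G1 moves after a G0 lift.

; perimeter-only toolpath
G21 ; units = mm
G90 ; absolute positioning
G28 ; home
; layer 1
G0 Z5.250
G0 X0.000 Y0.000
G1 X12.000 Y0.000
G1 X12.000 Y21.750
G1 X0.000 Y21.750
G1 X0.000 Y0.000
; layer 2
G0 Z10.500
G0 X0.000 Y0.000
G1 X12.000 Y0.000
G1 X12.000 Y14.500
G1 X0.000 Y14.500
G1 X0.000 Y0.000
; layer 3
G0 Z15.750
G0 X0.000 Y0.000
G1 X12.000 Y0.000
G1 X12.000 Y7.250
G1 X0.000 Y7.250
G1 X0.000 Y0.000
M2 ; end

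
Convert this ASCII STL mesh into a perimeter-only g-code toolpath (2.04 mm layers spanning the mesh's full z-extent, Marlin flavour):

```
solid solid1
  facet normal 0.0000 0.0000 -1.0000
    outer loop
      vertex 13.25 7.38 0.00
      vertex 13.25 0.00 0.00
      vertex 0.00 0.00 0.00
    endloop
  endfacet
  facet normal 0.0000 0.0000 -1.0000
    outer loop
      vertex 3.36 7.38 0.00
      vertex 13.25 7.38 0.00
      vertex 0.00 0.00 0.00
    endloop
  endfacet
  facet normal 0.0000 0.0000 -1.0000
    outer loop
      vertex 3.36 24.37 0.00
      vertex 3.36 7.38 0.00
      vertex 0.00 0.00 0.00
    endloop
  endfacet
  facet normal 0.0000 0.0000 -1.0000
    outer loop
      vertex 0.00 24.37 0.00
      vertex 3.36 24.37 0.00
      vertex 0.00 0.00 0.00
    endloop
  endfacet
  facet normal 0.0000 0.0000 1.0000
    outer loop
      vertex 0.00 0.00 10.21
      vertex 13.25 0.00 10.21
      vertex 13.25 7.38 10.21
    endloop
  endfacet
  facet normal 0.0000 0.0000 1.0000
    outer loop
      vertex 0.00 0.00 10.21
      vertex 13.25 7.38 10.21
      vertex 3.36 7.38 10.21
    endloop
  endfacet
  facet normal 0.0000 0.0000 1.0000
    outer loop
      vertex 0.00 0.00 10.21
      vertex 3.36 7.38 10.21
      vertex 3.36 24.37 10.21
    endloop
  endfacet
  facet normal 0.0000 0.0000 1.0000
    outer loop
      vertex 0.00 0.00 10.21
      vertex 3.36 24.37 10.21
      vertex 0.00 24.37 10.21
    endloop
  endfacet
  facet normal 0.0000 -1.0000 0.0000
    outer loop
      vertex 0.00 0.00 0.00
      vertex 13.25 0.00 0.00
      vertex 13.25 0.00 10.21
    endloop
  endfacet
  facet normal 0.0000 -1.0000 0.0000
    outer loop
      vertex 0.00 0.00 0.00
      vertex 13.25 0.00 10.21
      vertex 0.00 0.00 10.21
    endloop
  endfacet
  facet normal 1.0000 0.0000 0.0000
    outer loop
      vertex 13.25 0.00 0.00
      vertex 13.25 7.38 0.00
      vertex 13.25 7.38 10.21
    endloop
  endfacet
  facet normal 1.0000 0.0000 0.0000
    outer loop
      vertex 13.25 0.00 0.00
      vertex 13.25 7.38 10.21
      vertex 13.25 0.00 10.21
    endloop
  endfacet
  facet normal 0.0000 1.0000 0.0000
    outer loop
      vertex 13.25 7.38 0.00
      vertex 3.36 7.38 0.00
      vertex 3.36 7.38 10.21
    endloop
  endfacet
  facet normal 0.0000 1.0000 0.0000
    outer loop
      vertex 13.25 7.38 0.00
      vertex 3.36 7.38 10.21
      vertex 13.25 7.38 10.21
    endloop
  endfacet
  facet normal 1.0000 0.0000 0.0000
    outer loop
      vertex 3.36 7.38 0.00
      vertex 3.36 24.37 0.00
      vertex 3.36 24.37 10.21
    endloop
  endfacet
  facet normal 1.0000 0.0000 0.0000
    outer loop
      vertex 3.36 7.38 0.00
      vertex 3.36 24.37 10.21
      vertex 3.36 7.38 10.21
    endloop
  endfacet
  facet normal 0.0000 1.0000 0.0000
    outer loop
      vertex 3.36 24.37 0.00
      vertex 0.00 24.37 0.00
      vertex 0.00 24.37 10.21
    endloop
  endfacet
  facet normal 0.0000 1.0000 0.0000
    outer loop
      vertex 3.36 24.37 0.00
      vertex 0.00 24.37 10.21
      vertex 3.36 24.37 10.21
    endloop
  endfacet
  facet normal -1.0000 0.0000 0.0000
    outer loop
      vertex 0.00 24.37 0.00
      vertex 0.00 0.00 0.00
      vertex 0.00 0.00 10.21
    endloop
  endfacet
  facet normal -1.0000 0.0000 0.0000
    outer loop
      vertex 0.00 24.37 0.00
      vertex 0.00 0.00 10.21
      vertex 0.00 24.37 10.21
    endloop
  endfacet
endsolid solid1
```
; perimeter-only toolpath
G21 ; units = mm
G90 ; absolute positioning
G28 ; home
; layer 1
G0 Z2.04
G0 X0.00 Y0.00
G1 X13.25 Y0.00
G1 X13.25 Y7.38
G1 X3.36 Y7.38
G1 X3.36 Y24.37
G1 X0.00 Y24.37
G1 X0.00 Y0.00
; layer 2
G0 Z4.08
G0 X0.00 Y0.00
G1 X13.25 Y0.00
G1 X13.25 Y7.38
G1 X3.36 Y7.38
G1 X3.36 Y24.37
G1 X0.00 Y24.37
G1 X0.00 Y0.00
; layer 3
G0 Z6.13
G0 X0.00 Y0.00
G1 X13.25 Y0.00
G1 X13.25 Y7.38
G1 X3.36 Y7.38
G1 X3.36 Y24.37
G1 X0.00 Y24.37
G1 X0.00 Y0.00
; layer 4
G0 Z8.17
G0 X0.00 Y0.00
G1 X13.25 Y0.00
G1 X13.25 Y7.38
G1 X3.36 Y7.38
G1 X3.36 Y24.37
G1 X0.00 Y24.37
G1 X0.00 Y0.00
; layer 5
G0 Z10.21
G0 X0.00 Y0.00
G1 X13.25 Y0.00
G1 X13.25 Y7.38
G1 X3.36 Y7.38
G1 X3.36 Y24.37
G1 X0.00 Y24.37
G1 X0.00 Y0.00
M2 ; end

The solid is an L-shaped prism: outer 13.2 × 24.4 mm, arm thicknesses ≈ 7.38 mm (horizontal) and 3.36 mm (vertical), extruded 10.2 mm in z. Slicing at Δz = 2.04 mm — 5 equal slices spanning the solid's height, so layer i sits at z = i·h/5 — gives 5 non-empty perimeters. Each is a 6-segment closed polygon; G0 lifts to the layer z and rapids to the start vertex, then G1 traces the edges.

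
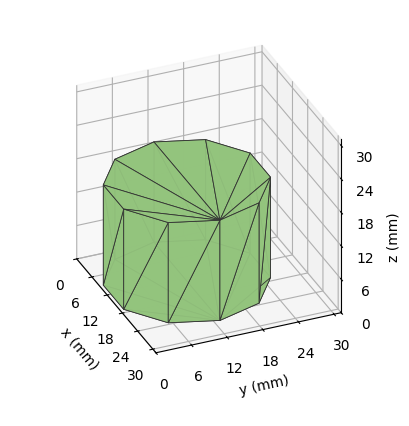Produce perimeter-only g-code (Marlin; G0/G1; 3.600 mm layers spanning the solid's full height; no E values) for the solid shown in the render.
Reading the render: the shape is a regular 10-sided prism (a cylinder approximated with 10 flat sides), circumscribed radius ≈ 13 mm, height ≈ 18 mm (dimensions read to the nearest mm from the axis ticks). For the g-code, the solid's height is divided into equal slices at the stated Δz and each level perimeter traced with G1 moves after a G0 lift.

; perimeter-only toolpath
G21 ; units = mm
G90 ; absolute positioning
G28 ; home
; layer 1
G0 Z3.600
G0 X26.000 Y13.000
G1 X23.517 Y20.641
G1 X17.017 Y25.364
G1 X8.983 Y25.364
G1 X2.483 Y20.641
G1 X0.000 Y13.000
G1 X2.483 Y5.359
G1 X8.983 Y0.636
G1 X17.017 Y0.636
G1 X23.517 Y5.359
G1 X26.000 Y13.000
; layer 2
G0 Z7.200
G0 X26.000 Y13.000
G1 X23.517 Y20.641
G1 X17.017 Y25.364
G1 X8.983 Y25.364
G1 X2.483 Y20.641
G1 X0.000 Y13.000
G1 X2.483 Y5.359
G1 X8.983 Y0.636
G1 X17.017 Y0.636
G1 X23.517 Y5.359
G1 X26.000 Y13.000
; layer 3
G0 Z10.800
G0 X26.000 Y13.000
G1 X23.517 Y20.641
G1 X17.017 Y25.364
G1 X8.983 Y25.364
G1 X2.483 Y20.641
G1 X0.000 Y13.000
G1 X2.483 Y5.359
G1 X8.983 Y0.636
G1 X17.017 Y0.636
G1 X23.517 Y5.359
G1 X26.000 Y13.000
; layer 4
G0 Z14.400
G0 X26.000 Y13.000
G1 X23.517 Y20.641
G1 X17.017 Y25.364
G1 X8.983 Y25.364
G1 X2.483 Y20.641
G1 X0.000 Y13.000
G1 X2.483 Y5.359
G1 X8.983 Y0.636
G1 X17.017 Y0.636
G1 X23.517 Y5.359
G1 X26.000 Y13.000
; layer 5
G0 Z18.000
G0 X26.000 Y13.000
G1 X23.517 Y20.641
G1 X17.017 Y25.364
G1 X8.983 Y25.364
G1 X2.483 Y20.641
G1 X0.000 Y13.000
G1 X2.483 Y5.359
G1 X8.983 Y0.636
G1 X17.017 Y0.636
G1 X23.517 Y5.359
G1 X26.000 Y13.000
M2 ; end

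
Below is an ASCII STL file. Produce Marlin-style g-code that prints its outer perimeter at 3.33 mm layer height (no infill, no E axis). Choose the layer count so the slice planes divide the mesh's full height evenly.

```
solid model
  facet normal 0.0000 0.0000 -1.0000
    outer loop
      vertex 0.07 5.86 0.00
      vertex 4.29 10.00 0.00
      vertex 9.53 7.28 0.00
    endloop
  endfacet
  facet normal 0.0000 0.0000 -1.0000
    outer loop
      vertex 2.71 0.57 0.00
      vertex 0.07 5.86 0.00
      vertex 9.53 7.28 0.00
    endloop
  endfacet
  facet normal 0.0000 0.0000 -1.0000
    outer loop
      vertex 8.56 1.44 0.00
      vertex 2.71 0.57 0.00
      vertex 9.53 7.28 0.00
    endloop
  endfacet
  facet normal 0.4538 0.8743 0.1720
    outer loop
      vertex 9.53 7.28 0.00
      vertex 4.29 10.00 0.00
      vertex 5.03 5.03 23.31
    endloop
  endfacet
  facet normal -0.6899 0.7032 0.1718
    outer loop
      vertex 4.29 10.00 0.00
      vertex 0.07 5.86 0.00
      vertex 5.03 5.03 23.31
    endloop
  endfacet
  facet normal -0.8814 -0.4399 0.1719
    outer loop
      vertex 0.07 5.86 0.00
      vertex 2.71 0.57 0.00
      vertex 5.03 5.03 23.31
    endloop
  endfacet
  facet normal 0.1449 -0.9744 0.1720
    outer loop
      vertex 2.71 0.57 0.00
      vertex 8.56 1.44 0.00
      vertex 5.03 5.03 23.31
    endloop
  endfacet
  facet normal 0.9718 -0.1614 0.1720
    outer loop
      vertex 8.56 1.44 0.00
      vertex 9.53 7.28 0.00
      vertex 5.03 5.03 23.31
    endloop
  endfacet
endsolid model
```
; perimeter-only toolpath
G21 ; units = mm
G90 ; absolute positioning
G28 ; home
; layer 1
G0 Z3.33
G0 X8.89 Y6.96
G1 X4.40 Y9.29
G1 X0.78 Y5.74
G1 X3.04 Y1.21
G1 X8.06 Y1.95
G1 X8.89 Y6.96
; layer 2
G0 Z6.66
G0 X8.24 Y6.64
G1 X4.50 Y8.58
G1 X1.49 Y5.62
G1 X3.37 Y1.84
G1 X7.55 Y2.47
G1 X8.24 Y6.64
; layer 3
G0 Z9.99
G0 X7.60 Y6.32
G1 X4.61 Y7.87
G1 X2.20 Y5.50
G1 X3.70 Y2.48
G1 X7.05 Y2.98
G1 X7.60 Y6.32
; layer 4
G0 Z13.32
G0 X6.96 Y5.99
G1 X4.71 Y7.16
G1 X2.90 Y5.39
G1 X4.04 Y3.12
G1 X6.54 Y3.49
G1 X6.96 Y5.99
; layer 5
G0 Z16.65
G0 X6.32 Y5.67
G1 X4.82 Y6.45
G1 X3.61 Y5.27
G1 X4.37 Y3.76
G1 X6.04 Y4.00
G1 X6.32 Y5.67
; layer 6
G0 Z19.98
G0 X5.67 Y5.35
G1 X4.92 Y5.74
G1 X4.32 Y5.15
G1 X4.70 Y4.39
G1 X5.53 Y4.52
G1 X5.67 Y5.35
M2 ; end

The solid is a regular 5-sided pyramid, base circumscribed radius ≈ 5.03 mm, apex at z ≈ 23.3 mm. Slicing at Δz = 3.33 mm — 7 equal slices spanning the solid's height, so layer i sits at z = i·h/7 — gives 6 non-empty perimeters. Each is a 5-segment closed polygon; G0 lifts to the layer z and rapids to the start vertex, then G1 traces the edges. The cross-section shrinks linearly with z (the slice at the apex is degenerate and omitted).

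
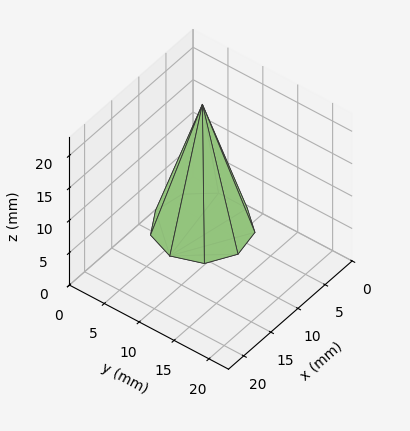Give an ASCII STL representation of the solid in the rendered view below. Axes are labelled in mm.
Reading the render: the shape is a regular 9-sided pyramid, base circumscribed radius ≈ 6 mm, apex at z ≈ 19 mm (dimensions read to the nearest mm from the axis ticks). For the STL, each face is triangulated and given an outward normal.

solid part
  facet normal 0.0000 0.0000 -1.0000
    outer loop
      vertex 7.042 11.909 0.000
      vertex 10.596 9.857 0.000
      vertex 12.000 6.000 0.000
    endloop
  endfacet
  facet normal 0.0000 0.0000 -1.0000
    outer loop
      vertex 3.000 11.196 0.000
      vertex 7.042 11.909 0.000
      vertex 12.000 6.000 0.000
    endloop
  endfacet
  facet normal 0.0000 0.0000 -1.0000
    outer loop
      vertex 0.362 8.052 0.000
      vertex 3.000 11.196 0.000
      vertex 12.000 6.000 0.000
    endloop
  endfacet
  facet normal 0.0000 0.0000 -1.0000
    outer loop
      vertex 0.362 3.948 0.000
      vertex 0.362 8.052 0.000
      vertex 12.000 6.000 0.000
    endloop
  endfacet
  facet normal 0.0000 0.0000 -1.0000
    outer loop
      vertex 3.000 0.804 0.000
      vertex 0.362 3.948 0.000
      vertex 12.000 6.000 0.000
    endloop
  endfacet
  facet normal 0.0000 0.0000 -1.0000
    outer loop
      vertex 7.042 0.091 0.000
      vertex 3.000 0.804 0.000
      vertex 12.000 6.000 0.000
    endloop
  endfacet
  facet normal 0.0000 0.0000 -1.0000
    outer loop
      vertex 10.596 2.143 0.000
      vertex 7.042 0.091 0.000
      vertex 12.000 6.000 0.000
    endloop
  endfacet
  facet normal 0.9009 0.3279 0.2845
    outer loop
      vertex 12.000 6.000 0.000
      vertex 10.596 9.857 0.000
      vertex 6.000 6.000 19.000
    endloop
  endfacet
  facet normal 0.4794 0.8302 0.2845
    outer loop
      vertex 10.596 9.857 0.000
      vertex 7.042 11.909 0.000
      vertex 6.000 6.000 19.000
    endloop
  endfacet
  facet normal -0.1665 0.9441 0.2845
    outer loop
      vertex 7.042 11.909 0.000
      vertex 3.000 11.196 0.000
      vertex 6.000 6.000 19.000
    endloop
  endfacet
  facet normal -0.7344 0.6162 0.2845
    outer loop
      vertex 3.000 11.196 0.000
      vertex 0.362 8.052 0.000
      vertex 6.000 6.000 19.000
    endloop
  endfacet
  facet normal -0.9587 0.0000 0.2845
    outer loop
      vertex 0.362 8.052 0.000
      vertex 0.362 3.948 0.000
      vertex 6.000 6.000 19.000
    endloop
  endfacet
  facet normal -0.7344 -0.6162 0.2845
    outer loop
      vertex 0.362 3.948 0.000
      vertex 3.000 0.804 0.000
      vertex 6.000 6.000 19.000
    endloop
  endfacet
  facet normal -0.1665 -0.9441 0.2845
    outer loop
      vertex 3.000 0.804 0.000
      vertex 7.042 0.091 0.000
      vertex 6.000 6.000 19.000
    endloop
  endfacet
  facet normal 0.4794 -0.8302 0.2845
    outer loop
      vertex 7.042 0.091 0.000
      vertex 10.596 2.143 0.000
      vertex 6.000 6.000 19.000
    endloop
  endfacet
  facet normal 0.9009 -0.3279 0.2845
    outer loop
      vertex 10.596 2.143 0.000
      vertex 12.000 6.000 0.000
      vertex 6.000 6.000 19.000
    endloop
  endfacet
endsolid part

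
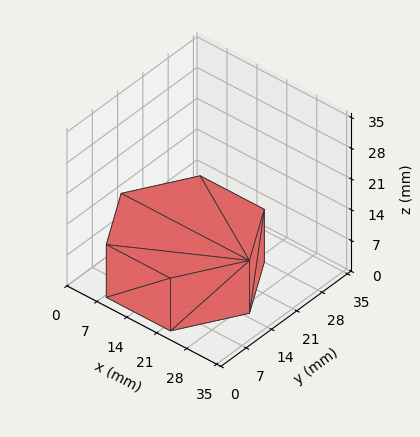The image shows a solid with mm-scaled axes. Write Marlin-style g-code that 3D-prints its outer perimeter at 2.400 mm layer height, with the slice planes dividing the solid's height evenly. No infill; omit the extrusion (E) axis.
Reading the render: the shape is a regular 6-sided prism (a cylinder approximated with 6 flat sides), circumscribed radius ≈ 15 mm, height ≈ 12 mm (dimensions read to the nearest mm from the axis ticks). For the g-code, the solid's height is divided into equal slices at the stated Δz and each level perimeter traced with G1 moves after a G0 lift.

; perimeter-only toolpath
G21 ; units = mm
G90 ; absolute positioning
G28 ; home
; layer 1
G0 Z2.400
G0 X30.000 Y15.000
G1 X22.500 Y27.990
G1 X7.500 Y27.990
G1 X0.000 Y15.000
G1 X7.500 Y2.010
G1 X22.500 Y2.010
G1 X30.000 Y15.000
; layer 2
G0 Z4.800
G0 X30.000 Y15.000
G1 X22.500 Y27.990
G1 X7.500 Y27.990
G1 X0.000 Y15.000
G1 X7.500 Y2.010
G1 X22.500 Y2.010
G1 X30.000 Y15.000
; layer 3
G0 Z7.200
G0 X30.000 Y15.000
G1 X22.500 Y27.990
G1 X7.500 Y27.990
G1 X0.000 Y15.000
G1 X7.500 Y2.010
G1 X22.500 Y2.010
G1 X30.000 Y15.000
; layer 4
G0 Z9.600
G0 X30.000 Y15.000
G1 X22.500 Y27.990
G1 X7.500 Y27.990
G1 X0.000 Y15.000
G1 X7.500 Y2.010
G1 X22.500 Y2.010
G1 X30.000 Y15.000
; layer 5
G0 Z12.000
G0 X30.000 Y15.000
G1 X22.500 Y27.990
G1 X7.500 Y27.990
G1 X0.000 Y15.000
G1 X7.500 Y2.010
G1 X22.500 Y2.010
G1 X30.000 Y15.000
M2 ; end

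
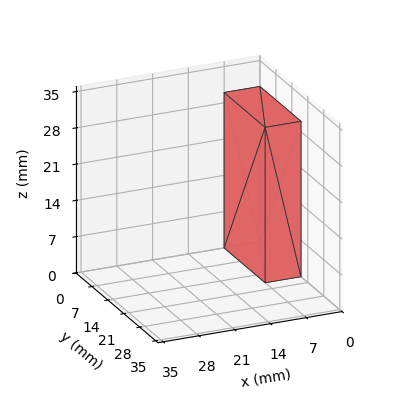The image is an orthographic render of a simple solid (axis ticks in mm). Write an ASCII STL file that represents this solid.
Reading the render: the shape is a rectangular box, roughly 7 × 18 mm footprint and 30 mm tall (dimensions read to the nearest mm from the axis ticks). For the STL, each face is triangulated and given an outward normal.

solid part
  facet normal 0.0000 0.0000 -1.0000
    outer loop
      vertex 7.000 18.000 0.000
      vertex 7.000 0.000 0.000
      vertex 0.000 0.000 0.000
    endloop
  endfacet
  facet normal 0.0000 0.0000 -1.0000
    outer loop
      vertex 0.000 18.000 0.000
      vertex 7.000 18.000 0.000
      vertex 0.000 0.000 0.000
    endloop
  endfacet
  facet normal 0.0000 0.0000 1.0000
    outer loop
      vertex 0.000 0.000 30.000
      vertex 7.000 0.000 30.000
      vertex 7.000 18.000 30.000
    endloop
  endfacet
  facet normal 0.0000 0.0000 1.0000
    outer loop
      vertex 0.000 0.000 30.000
      vertex 7.000 18.000 30.000
      vertex 0.000 18.000 30.000
    endloop
  endfacet
  facet normal 0.0000 -1.0000 0.0000
    outer loop
      vertex 0.000 0.000 0.000
      vertex 7.000 0.000 0.000
      vertex 7.000 0.000 30.000
    endloop
  endfacet
  facet normal 0.0000 -1.0000 0.0000
    outer loop
      vertex 0.000 0.000 0.000
      vertex 7.000 0.000 30.000
      vertex 0.000 0.000 30.000
    endloop
  endfacet
  facet normal 0.0000 1.0000 0.0000
    outer loop
      vertex 7.000 18.000 30.000
      vertex 7.000 18.000 0.000
      vertex 0.000 18.000 0.000
    endloop
  endfacet
  facet normal 0.0000 1.0000 0.0000
    outer loop
      vertex 0.000 18.000 30.000
      vertex 7.000 18.000 30.000
      vertex 0.000 18.000 0.000
    endloop
  endfacet
  facet normal -1.0000 0.0000 0.0000
    outer loop
      vertex 0.000 18.000 30.000
      vertex 0.000 18.000 0.000
      vertex 0.000 0.000 0.000
    endloop
  endfacet
  facet normal -1.0000 0.0000 0.0000
    outer loop
      vertex 0.000 0.000 30.000
      vertex 0.000 18.000 30.000
      vertex 0.000 0.000 0.000
    endloop
  endfacet
  facet normal 1.0000 0.0000 0.0000
    outer loop
      vertex 7.000 0.000 0.000
      vertex 7.000 18.000 0.000
      vertex 7.000 18.000 30.000
    endloop
  endfacet
  facet normal 1.0000 0.0000 0.0000
    outer loop
      vertex 7.000 0.000 0.000
      vertex 7.000 18.000 30.000
      vertex 7.000 0.000 30.000
    endloop
  endfacet
endsolid part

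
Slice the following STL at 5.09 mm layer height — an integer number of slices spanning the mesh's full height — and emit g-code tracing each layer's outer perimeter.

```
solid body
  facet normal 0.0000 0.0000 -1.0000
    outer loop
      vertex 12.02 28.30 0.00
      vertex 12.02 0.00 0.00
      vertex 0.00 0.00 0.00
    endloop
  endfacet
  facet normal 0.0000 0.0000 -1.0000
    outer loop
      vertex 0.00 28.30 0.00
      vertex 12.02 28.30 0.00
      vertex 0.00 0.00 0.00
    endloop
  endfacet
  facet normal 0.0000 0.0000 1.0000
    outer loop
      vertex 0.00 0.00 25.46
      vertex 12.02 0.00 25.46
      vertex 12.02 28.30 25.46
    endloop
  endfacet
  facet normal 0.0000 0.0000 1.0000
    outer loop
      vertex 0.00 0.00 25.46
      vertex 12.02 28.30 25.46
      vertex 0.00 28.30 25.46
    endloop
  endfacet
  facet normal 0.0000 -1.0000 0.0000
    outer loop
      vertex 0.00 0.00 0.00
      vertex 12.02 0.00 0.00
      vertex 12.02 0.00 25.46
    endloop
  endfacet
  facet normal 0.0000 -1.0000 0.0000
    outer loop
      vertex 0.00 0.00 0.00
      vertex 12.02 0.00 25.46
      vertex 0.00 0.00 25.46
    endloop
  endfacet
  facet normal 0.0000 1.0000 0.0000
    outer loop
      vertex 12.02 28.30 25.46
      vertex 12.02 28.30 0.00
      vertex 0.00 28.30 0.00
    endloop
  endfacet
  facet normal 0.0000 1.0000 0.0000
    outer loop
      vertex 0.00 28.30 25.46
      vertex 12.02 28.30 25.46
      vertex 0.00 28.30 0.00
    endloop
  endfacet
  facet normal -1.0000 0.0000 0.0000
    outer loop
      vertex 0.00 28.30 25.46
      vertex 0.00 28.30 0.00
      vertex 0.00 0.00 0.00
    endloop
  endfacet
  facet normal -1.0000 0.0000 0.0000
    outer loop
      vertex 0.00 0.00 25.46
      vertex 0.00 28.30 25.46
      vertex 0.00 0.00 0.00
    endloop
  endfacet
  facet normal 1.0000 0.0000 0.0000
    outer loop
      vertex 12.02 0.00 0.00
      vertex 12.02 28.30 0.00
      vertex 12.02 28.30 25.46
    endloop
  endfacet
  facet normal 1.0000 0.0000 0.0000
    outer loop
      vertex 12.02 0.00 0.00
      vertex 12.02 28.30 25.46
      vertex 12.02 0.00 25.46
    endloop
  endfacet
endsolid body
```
; perimeter-only toolpath
G21 ; units = mm
G90 ; absolute positioning
G28 ; home
; layer 1
G0 Z5.09
G0 X0.00 Y0.00
G1 X12.02 Y0.00
G1 X12.02 Y28.30
G1 X0.00 Y28.30
G1 X0.00 Y0.00
; layer 2
G0 Z10.18
G0 X0.00 Y0.00
G1 X12.02 Y0.00
G1 X12.02 Y28.30
G1 X0.00 Y28.30
G1 X0.00 Y0.00
; layer 3
G0 Z15.28
G0 X0.00 Y0.00
G1 X12.02 Y0.00
G1 X12.02 Y28.30
G1 X0.00 Y28.30
G1 X0.00 Y0.00
; layer 4
G0 Z20.37
G0 X0.00 Y0.00
G1 X12.02 Y0.00
G1 X12.02 Y28.30
G1 X0.00 Y28.30
G1 X0.00 Y0.00
; layer 5
G0 Z25.46
G0 X0.00 Y0.00
G1 X12.02 Y0.00
G1 X12.02 Y28.30
G1 X0.00 Y28.30
G1 X0.00 Y0.00
M2 ; end

The solid is a rectangular box, roughly 12 × 28.3 mm footprint and 25.5 mm tall. Slicing at Δz = 5.09 mm — 5 equal slices spanning the solid's height, so layer i sits at z = i·h/5 — gives 5 non-empty perimeters. Each is a 4-segment closed polygon; G0 lifts to the layer z and rapids to the start vertex, then G1 traces the edges.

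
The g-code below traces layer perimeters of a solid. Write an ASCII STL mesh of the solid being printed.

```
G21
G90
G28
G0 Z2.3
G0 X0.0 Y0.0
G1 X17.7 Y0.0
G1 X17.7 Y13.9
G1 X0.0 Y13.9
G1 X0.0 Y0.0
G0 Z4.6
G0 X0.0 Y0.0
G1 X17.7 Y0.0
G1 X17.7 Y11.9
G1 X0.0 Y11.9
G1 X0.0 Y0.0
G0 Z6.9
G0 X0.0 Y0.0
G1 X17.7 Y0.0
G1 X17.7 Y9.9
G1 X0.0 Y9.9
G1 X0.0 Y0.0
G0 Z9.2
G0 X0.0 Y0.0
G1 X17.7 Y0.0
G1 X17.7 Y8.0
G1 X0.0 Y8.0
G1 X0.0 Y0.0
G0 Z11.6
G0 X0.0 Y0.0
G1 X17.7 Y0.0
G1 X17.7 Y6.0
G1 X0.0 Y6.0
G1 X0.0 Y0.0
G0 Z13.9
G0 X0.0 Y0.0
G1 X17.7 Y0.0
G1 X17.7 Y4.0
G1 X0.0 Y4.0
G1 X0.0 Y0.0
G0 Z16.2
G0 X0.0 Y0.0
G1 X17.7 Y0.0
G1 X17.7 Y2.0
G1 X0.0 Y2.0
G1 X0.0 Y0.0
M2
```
solid part
  facet normal 0.0000 0.0000 -1.0000
    outer loop
      vertex 17.7 15.9 0.0
      vertex 17.7 0.0 0.0
      vertex 0.0 0.0 0.0
    endloop
  endfacet
  facet normal 0.0000 0.0000 -1.0000
    outer loop
      vertex 0.0 15.9 0.0
      vertex 17.7 15.9 0.0
      vertex 0.0 0.0 0.0
    endloop
  endfacet
  facet normal 0.0000 -1.0000 0.0000
    outer loop
      vertex 0.0 0.0 0.0
      vertex 17.7 0.0 0.0
      vertex 17.7 0.0 18.5
    endloop
  endfacet
  facet normal 0.0000 -1.0000 0.0000
    outer loop
      vertex 0.0 0.0 0.0
      vertex 17.7 0.0 18.5
      vertex 0.0 0.0 18.5
    endloop
  endfacet
  facet normal 0.0000 0.7584 0.6518
    outer loop
      vertex 0.0 0.0 18.5
      vertex 17.7 0.0 18.5
      vertex 17.7 15.9 0.0
    endloop
  endfacet
  facet normal 0.0000 0.7584 0.6518
    outer loop
      vertex 0.0 0.0 18.5
      vertex 17.7 15.9 0.0
      vertex 0.0 15.9 0.0
    endloop
  endfacet
  facet normal -1.0000 0.0000 0.0000
    outer loop
      vertex 0.0 0.0 18.5
      vertex 0.0 15.9 0.0
      vertex 0.0 0.0 0.0
    endloop
  endfacet
  facet normal 1.0000 0.0000 0.0000
    outer loop
      vertex 17.7 0.0 0.0
      vertex 17.7 15.9 0.0
      vertex 17.7 0.0 18.5
    endloop
  endfacet
endsolid part

The G0 Z moves step by Δz≈2.3 mm. The G1 loops shrink linearly with z, so the solid tapers from its base footprint up to z≈18.5. Closing with a flat bottom cap and the tapered top and triangulating gives 8 facets — a wedge (ramp): 17.7 × 15.9 mm base, rising to 18.5 mm along the y=0 edge and sloping linearly to z=0 at y=15.9.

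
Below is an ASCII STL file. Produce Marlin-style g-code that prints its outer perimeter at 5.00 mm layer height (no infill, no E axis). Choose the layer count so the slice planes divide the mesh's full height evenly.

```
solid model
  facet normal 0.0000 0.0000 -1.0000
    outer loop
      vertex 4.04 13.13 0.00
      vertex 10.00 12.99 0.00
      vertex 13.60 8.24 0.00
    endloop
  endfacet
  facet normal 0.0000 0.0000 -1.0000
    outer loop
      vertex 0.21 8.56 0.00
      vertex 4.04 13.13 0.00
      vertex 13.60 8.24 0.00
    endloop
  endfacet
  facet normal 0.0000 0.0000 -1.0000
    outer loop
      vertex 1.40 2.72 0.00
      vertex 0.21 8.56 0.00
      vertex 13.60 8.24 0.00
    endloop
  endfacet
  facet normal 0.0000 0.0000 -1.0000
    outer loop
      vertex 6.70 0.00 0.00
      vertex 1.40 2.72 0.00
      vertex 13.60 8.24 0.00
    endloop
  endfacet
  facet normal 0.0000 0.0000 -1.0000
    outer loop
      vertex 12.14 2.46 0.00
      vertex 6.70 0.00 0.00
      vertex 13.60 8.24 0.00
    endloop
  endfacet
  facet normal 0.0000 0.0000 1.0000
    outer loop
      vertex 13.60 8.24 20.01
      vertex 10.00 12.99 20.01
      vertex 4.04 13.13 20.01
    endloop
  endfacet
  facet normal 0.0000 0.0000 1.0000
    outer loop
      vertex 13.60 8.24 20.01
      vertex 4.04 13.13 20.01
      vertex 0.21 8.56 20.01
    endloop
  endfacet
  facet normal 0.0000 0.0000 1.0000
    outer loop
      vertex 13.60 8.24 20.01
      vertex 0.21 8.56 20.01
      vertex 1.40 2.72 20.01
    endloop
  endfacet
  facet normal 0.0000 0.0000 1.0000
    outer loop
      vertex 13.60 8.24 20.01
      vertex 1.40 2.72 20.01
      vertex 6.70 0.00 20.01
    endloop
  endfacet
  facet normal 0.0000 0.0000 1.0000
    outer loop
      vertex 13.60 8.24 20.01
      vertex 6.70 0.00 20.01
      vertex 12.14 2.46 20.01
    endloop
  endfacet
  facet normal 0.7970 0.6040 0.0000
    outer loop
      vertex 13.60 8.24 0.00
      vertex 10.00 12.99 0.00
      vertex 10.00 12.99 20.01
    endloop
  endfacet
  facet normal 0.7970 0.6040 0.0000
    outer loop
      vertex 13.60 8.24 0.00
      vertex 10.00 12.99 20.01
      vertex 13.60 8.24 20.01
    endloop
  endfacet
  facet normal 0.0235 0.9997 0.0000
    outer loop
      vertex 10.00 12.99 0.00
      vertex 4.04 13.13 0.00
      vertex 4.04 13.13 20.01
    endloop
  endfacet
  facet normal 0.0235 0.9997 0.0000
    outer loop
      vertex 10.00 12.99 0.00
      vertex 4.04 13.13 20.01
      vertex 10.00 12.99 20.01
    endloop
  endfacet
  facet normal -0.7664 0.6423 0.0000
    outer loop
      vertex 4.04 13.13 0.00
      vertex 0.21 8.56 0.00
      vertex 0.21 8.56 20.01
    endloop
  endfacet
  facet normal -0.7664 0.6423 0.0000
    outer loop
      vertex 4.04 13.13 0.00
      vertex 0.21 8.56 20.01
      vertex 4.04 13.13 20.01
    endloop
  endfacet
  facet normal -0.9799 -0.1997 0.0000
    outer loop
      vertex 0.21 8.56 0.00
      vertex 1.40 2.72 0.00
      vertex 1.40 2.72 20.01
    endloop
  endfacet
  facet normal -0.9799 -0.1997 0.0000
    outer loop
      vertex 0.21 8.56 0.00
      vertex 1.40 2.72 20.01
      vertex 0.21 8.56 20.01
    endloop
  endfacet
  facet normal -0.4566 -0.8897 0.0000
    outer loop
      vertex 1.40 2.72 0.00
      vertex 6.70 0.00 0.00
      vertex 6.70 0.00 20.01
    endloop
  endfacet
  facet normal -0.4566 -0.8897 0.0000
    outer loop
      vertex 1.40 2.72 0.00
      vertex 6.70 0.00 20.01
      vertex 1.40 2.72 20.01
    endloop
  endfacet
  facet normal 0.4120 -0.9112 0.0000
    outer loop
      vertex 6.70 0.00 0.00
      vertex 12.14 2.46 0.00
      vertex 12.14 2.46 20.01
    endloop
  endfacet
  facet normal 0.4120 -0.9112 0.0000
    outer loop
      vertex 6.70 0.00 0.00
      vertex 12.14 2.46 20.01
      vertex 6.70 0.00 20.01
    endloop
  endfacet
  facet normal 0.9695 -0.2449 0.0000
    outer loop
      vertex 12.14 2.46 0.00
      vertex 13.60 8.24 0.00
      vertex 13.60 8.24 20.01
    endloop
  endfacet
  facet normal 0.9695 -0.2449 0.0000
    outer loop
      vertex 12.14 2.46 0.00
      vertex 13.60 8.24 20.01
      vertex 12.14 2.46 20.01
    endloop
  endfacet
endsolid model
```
; perimeter-only toolpath
G21 ; units = mm
G90 ; absolute positioning
G28 ; home
; layer 1
G0 Z5.00
G0 X13.60 Y8.24
G1 X10.00 Y12.99
G1 X4.04 Y13.13
G1 X0.21 Y8.56
G1 X1.40 Y2.72
G1 X6.70 Y0.00
G1 X12.14 Y2.46
G1 X13.60 Y8.24
; layer 2
G0 Z10.01
G0 X13.60 Y8.24
G1 X10.00 Y12.99
G1 X4.04 Y13.13
G1 X0.21 Y8.56
G1 X1.40 Y2.72
G1 X6.70 Y0.00
G1 X12.14 Y2.46
G1 X13.60 Y8.24
; layer 3
G0 Z15.01
G0 X13.60 Y8.24
G1 X10.00 Y12.99
G1 X4.04 Y13.13
G1 X0.21 Y8.56
G1 X1.40 Y2.72
G1 X6.70 Y0.00
G1 X12.14 Y2.46
G1 X13.60 Y8.24
; layer 4
G0 Z20.01
G0 X13.60 Y8.24
G1 X10.00 Y12.99
G1 X4.04 Y13.13
G1 X0.21 Y8.56
G1 X1.40 Y2.72
G1 X6.70 Y0.00
G1 X12.14 Y2.46
G1 X13.60 Y8.24
M2 ; end

The solid is a regular 7-sided prism (a cylinder approximated with 7 flat sides), circumscribed radius ≈ 6.87 mm, height ≈ 20 mm. Slicing at Δz = 5.00 mm — 4 equal slices spanning the solid's height, so layer i sits at z = i·h/4 — gives 4 non-empty perimeters. Each is a 7-segment closed polygon; G0 lifts to the layer z and rapids to the start vertex, then G1 traces the edges.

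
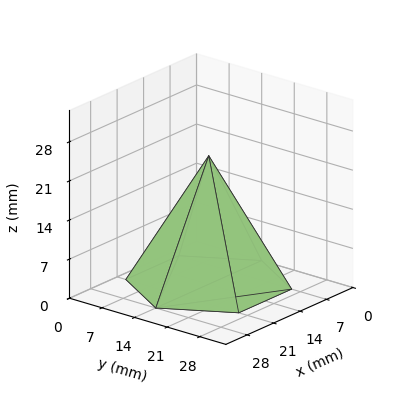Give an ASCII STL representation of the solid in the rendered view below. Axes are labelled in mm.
Reading the render: the shape is a regular 6-sided pyramid, base circumscribed radius ≈ 14 mm, apex at z ≈ 23 mm (dimensions read to the nearest mm from the axis ticks). For the STL, each face is triangulated and given an outward normal.

solid part
  facet normal 0.0000 0.0000 -1.0000
    outer loop
      vertex 7.000 26.124 0.000
      vertex 21.000 26.124 0.000
      vertex 28.000 14.000 0.000
    endloop
  endfacet
  facet normal 0.0000 0.0000 -1.0000
    outer loop
      vertex 0.000 14.000 0.000
      vertex 7.000 26.124 0.000
      vertex 28.000 14.000 0.000
    endloop
  endfacet
  facet normal 0.0000 0.0000 -1.0000
    outer loop
      vertex 7.000 1.876 0.000
      vertex 0.000 14.000 0.000
      vertex 28.000 14.000 0.000
    endloop
  endfacet
  facet normal 0.0000 0.0000 -1.0000
    outer loop
      vertex 21.000 1.876 0.000
      vertex 7.000 1.876 0.000
      vertex 28.000 14.000 0.000
    endloop
  endfacet
  facet normal 0.7661 0.4423 0.4663
    outer loop
      vertex 28.000 14.000 0.000
      vertex 21.000 26.124 0.000
      vertex 14.000 14.000 23.000
    endloop
  endfacet
  facet normal 0.0000 0.8846 0.4663
    outer loop
      vertex 21.000 26.124 0.000
      vertex 7.000 26.124 0.000
      vertex 14.000 14.000 23.000
    endloop
  endfacet
  facet normal -0.7661 0.4423 0.4663
    outer loop
      vertex 7.000 26.124 0.000
      vertex 0.000 14.000 0.000
      vertex 14.000 14.000 23.000
    endloop
  endfacet
  facet normal -0.7661 -0.4423 0.4663
    outer loop
      vertex 0.000 14.000 0.000
      vertex 7.000 1.876 0.000
      vertex 14.000 14.000 23.000
    endloop
  endfacet
  facet normal 0.0000 -0.8846 0.4663
    outer loop
      vertex 7.000 1.876 0.000
      vertex 21.000 1.876 0.000
      vertex 14.000 14.000 23.000
    endloop
  endfacet
  facet normal 0.7661 -0.4423 0.4663
    outer loop
      vertex 21.000 1.876 0.000
      vertex 28.000 14.000 0.000
      vertex 14.000 14.000 23.000
    endloop
  endfacet
endsolid part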